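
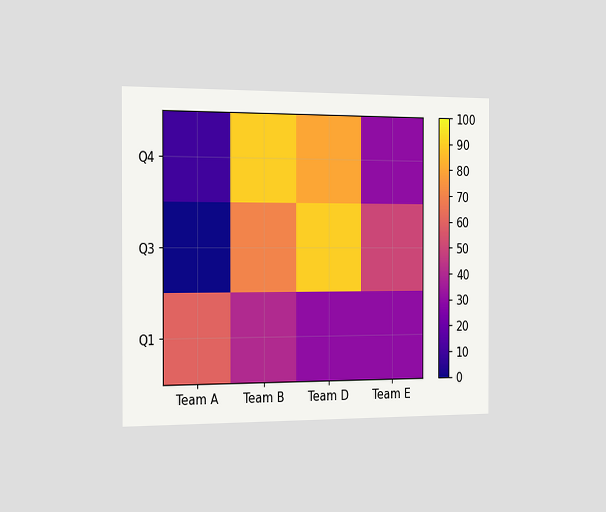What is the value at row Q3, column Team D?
The chart is viewed slightly from the left. Matching cell (Q3, Team D) against the colorbar gives 90.

90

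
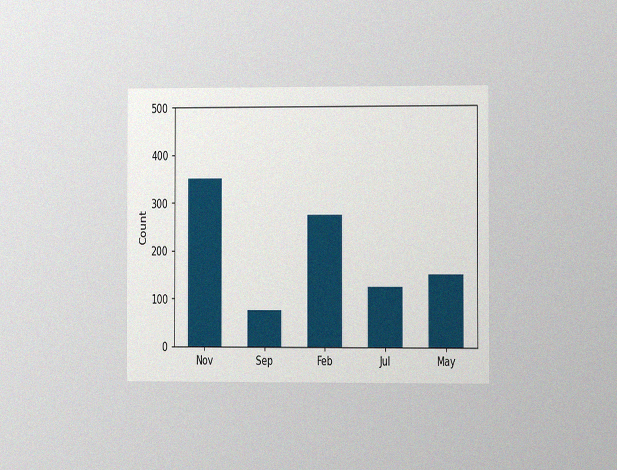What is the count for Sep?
75

The chart is viewed slightly from the right, with some photo noise. Reading along the chart's y-axis, the Sep bar reaches 75.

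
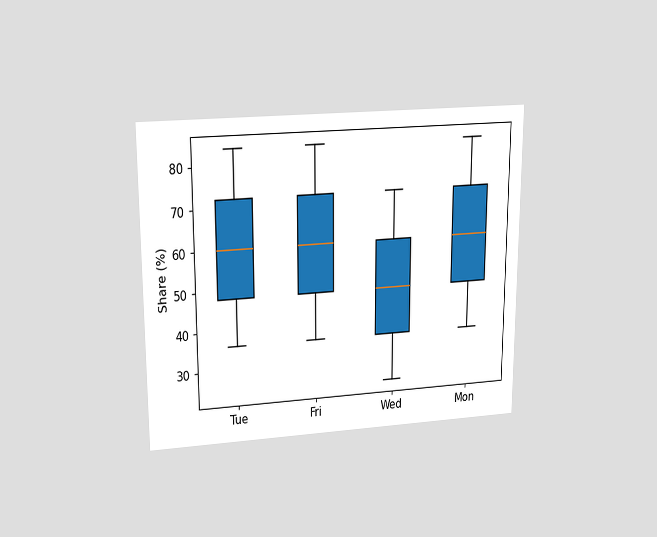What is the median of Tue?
60%

The chart is viewed slightly from above. The median line in the Tue box sits at 60%.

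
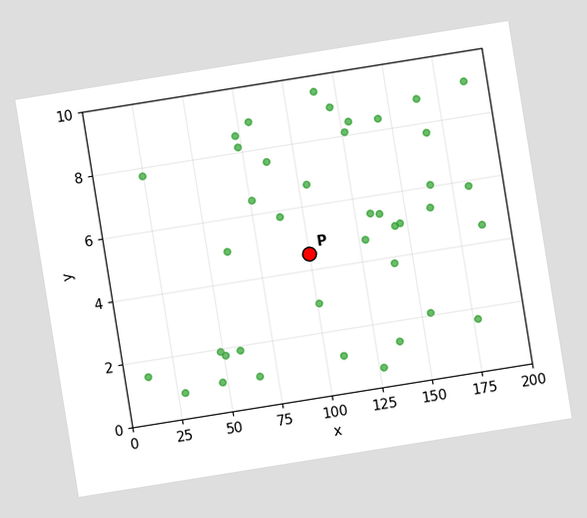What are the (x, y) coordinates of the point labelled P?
The chart is tilted about 9° counter-clockwise. Following the gridlines from P to each axis, P sits at (100, 4.5).

(100, 4.5)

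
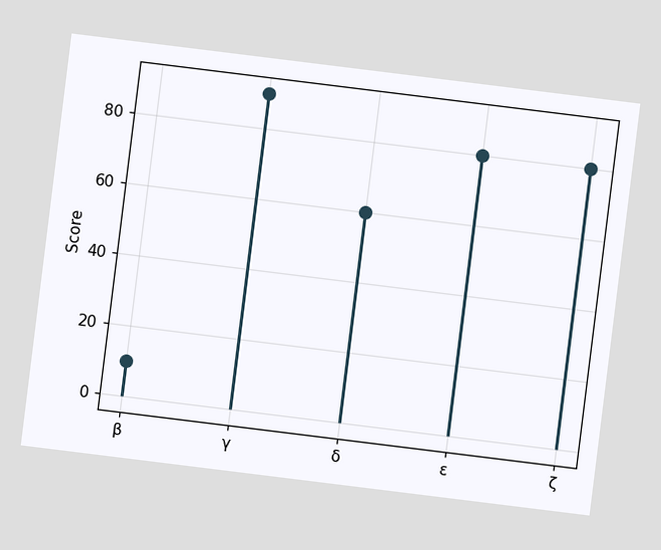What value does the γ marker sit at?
90

The chart is tilted about 7° clockwise. The γ marker sits at 90.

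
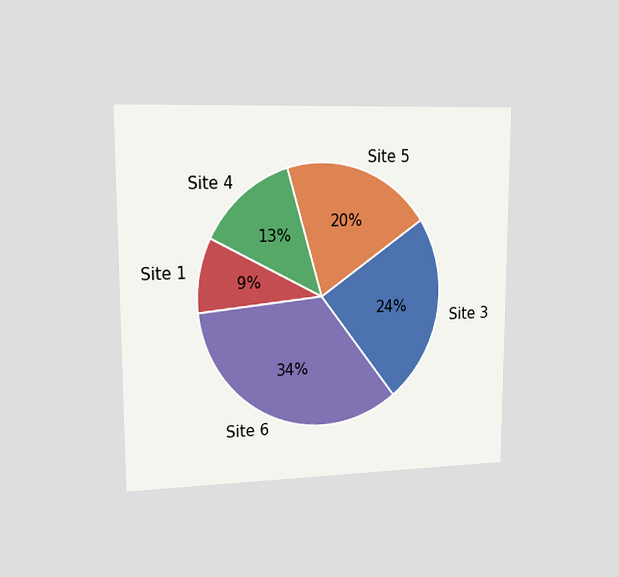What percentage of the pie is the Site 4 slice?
The chart is viewed slightly from the left. The Site 4 slice takes up 13% of the pie.

13%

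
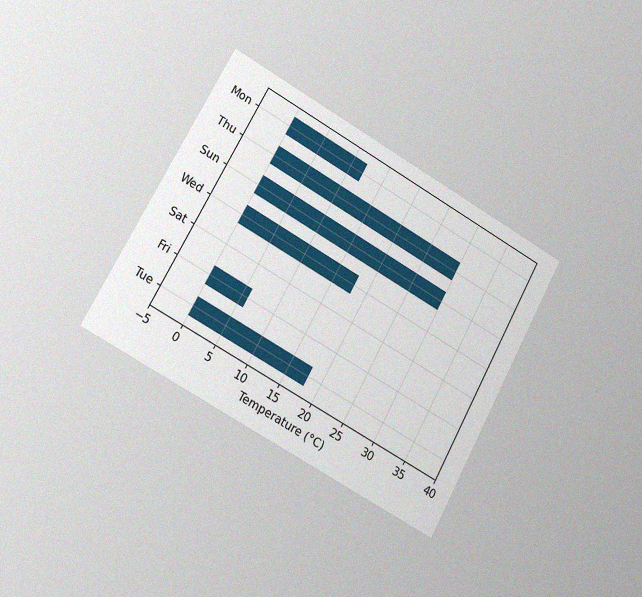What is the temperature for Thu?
The chart is tilted about 29° clockwise and viewed slightly from the left, with some photo noise. Reading along the chart's x-axis, the Thu bar reaches 30°C.

30°C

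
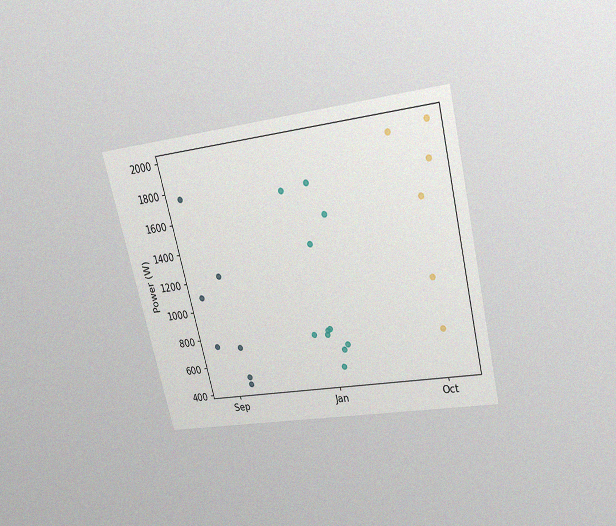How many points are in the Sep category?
7

The chart is tilted about 14° counter-clockwise and viewed slightly from above, with some photo noise. Counting the markers in the Sep column gives 7.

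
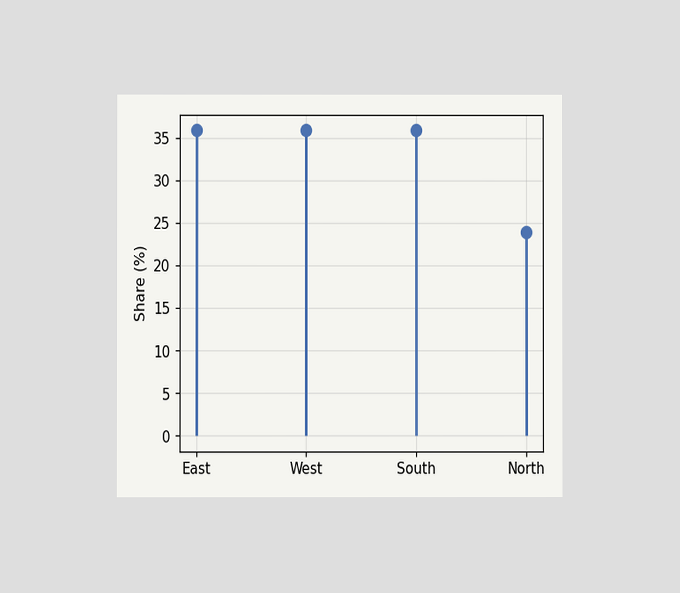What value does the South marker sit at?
The chart is viewed at a slight angle. The South marker sits at 36%.

36%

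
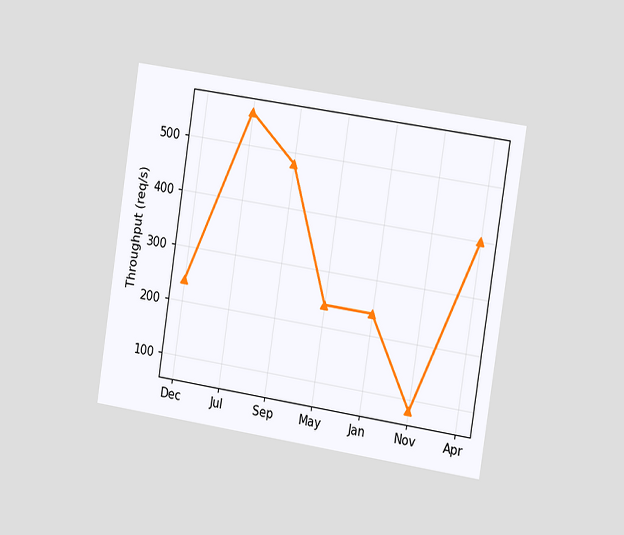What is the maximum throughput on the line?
The chart is tilted about 9° clockwise and viewed slightly from the right. The highest point is at Jul, and reading across to the y-axis gives 560req/s.

560req/s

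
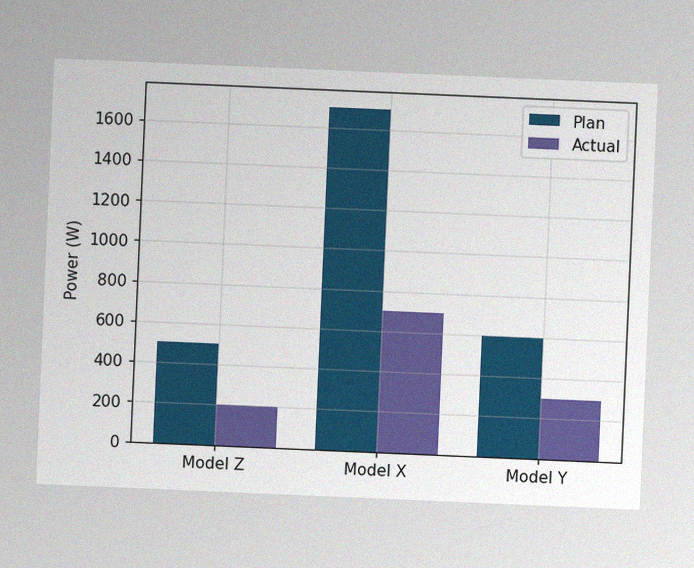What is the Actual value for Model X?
700W

The chart is tilted about 2° clockwise, with some photo noise. The Actual bar at Model X reaches 700W on the y-axis.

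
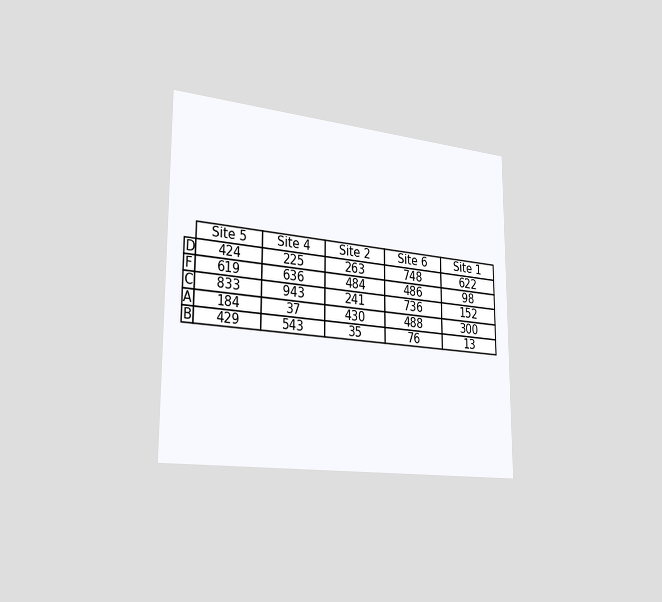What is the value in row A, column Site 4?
The chart is viewed slightly from the left. The (A, Site 4) cell reads 37.

37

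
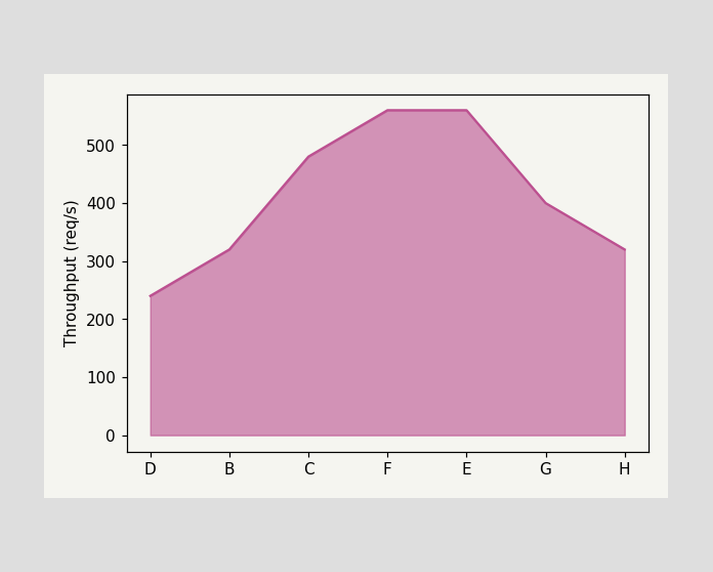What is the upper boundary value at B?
320req/s

At B the upper boundary is at 320req/s.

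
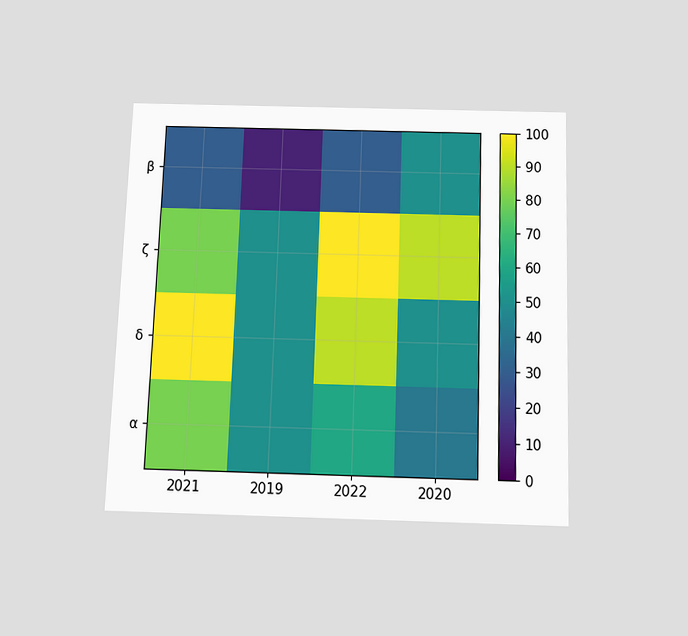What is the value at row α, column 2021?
80

The chart is viewed slightly from below. Matching cell (α, 2021) against the colorbar gives 80.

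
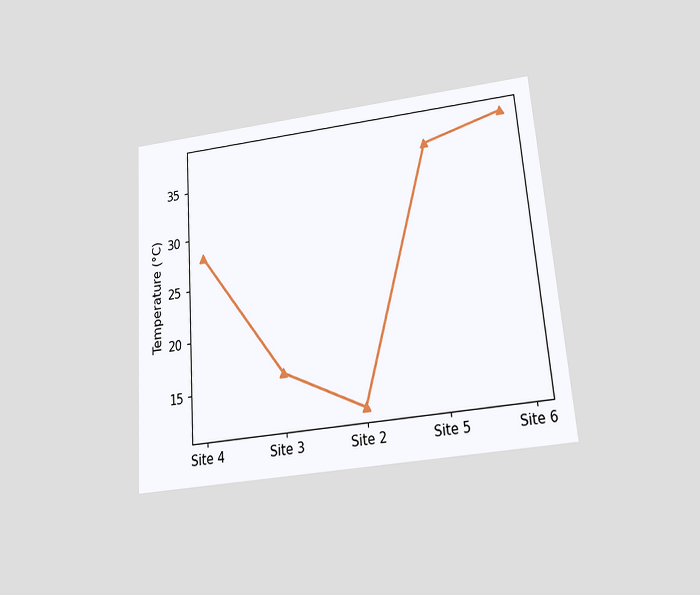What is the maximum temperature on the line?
38°C

The chart is tilted about 4° counter-clockwise and viewed slightly from below. The highest point is at Site 6, and reading across to the y-axis gives 38°C.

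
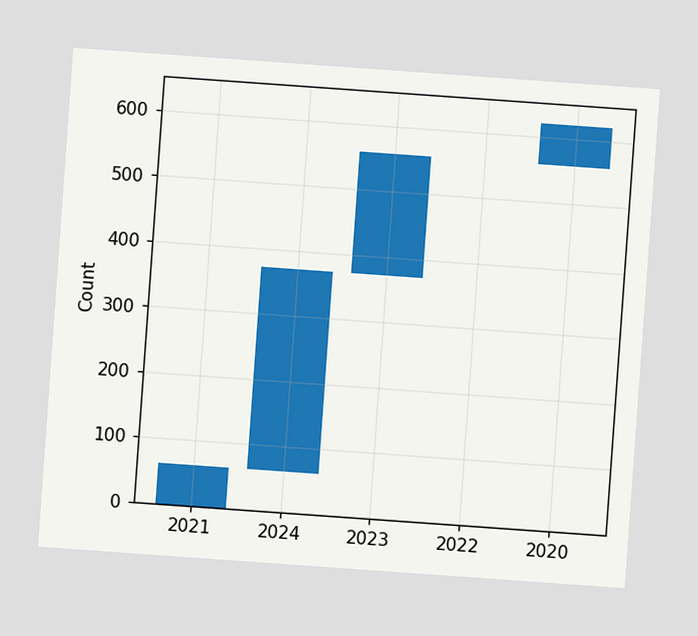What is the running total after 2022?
558

The chart is tilted about 4° clockwise. After 2022 the running total reaches 558.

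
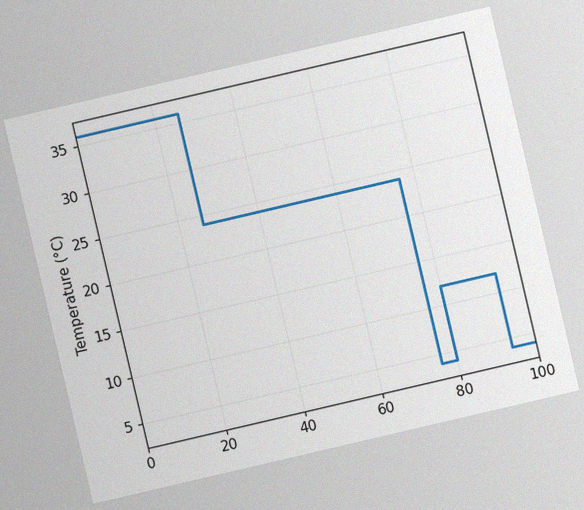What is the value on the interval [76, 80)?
4°C

The chart is tilted about 13° counter-clockwise, with some photo noise. On [76, 80) the step sits at 4°C.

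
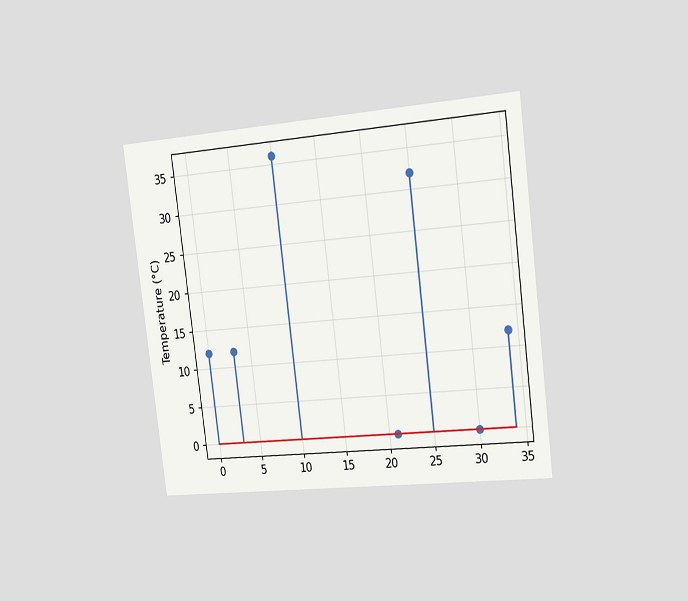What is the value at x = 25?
32°C

The chart is tilted about 7° counter-clockwise and viewed slightly from the right. The stem at x=25 reaches 32°C.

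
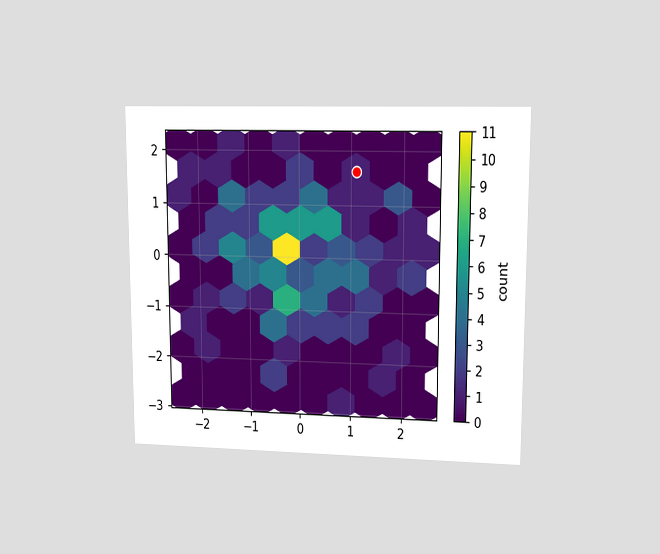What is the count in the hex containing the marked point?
1

The chart is viewed at a slight angle. The marked hex reads 1 on the colorbar.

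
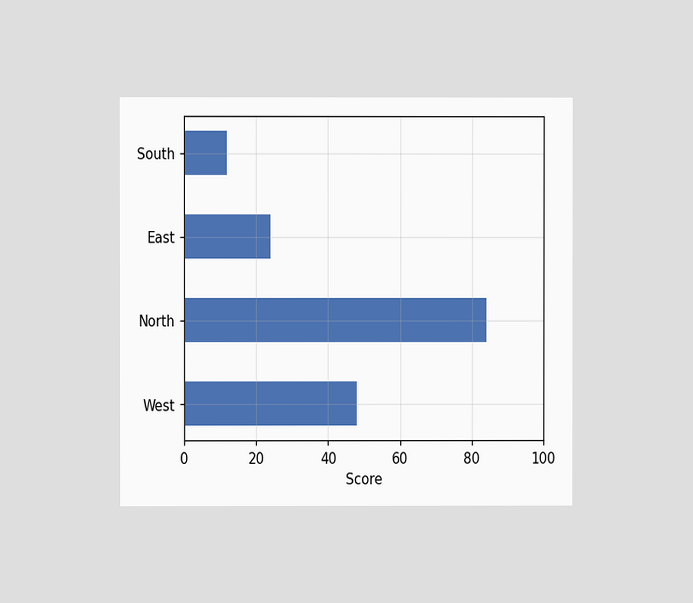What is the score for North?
84

The chart is viewed at a slight angle. Reading along the chart's x-axis, the North bar reaches 84.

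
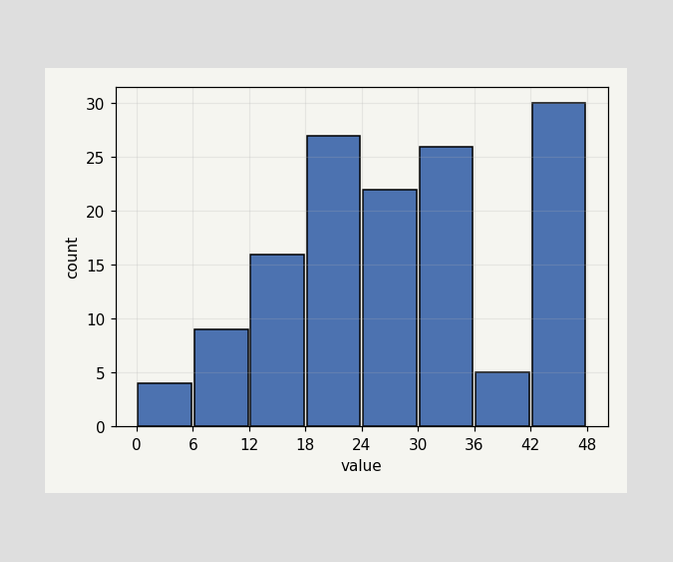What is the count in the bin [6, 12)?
9

The [6, 12) bin has height 9.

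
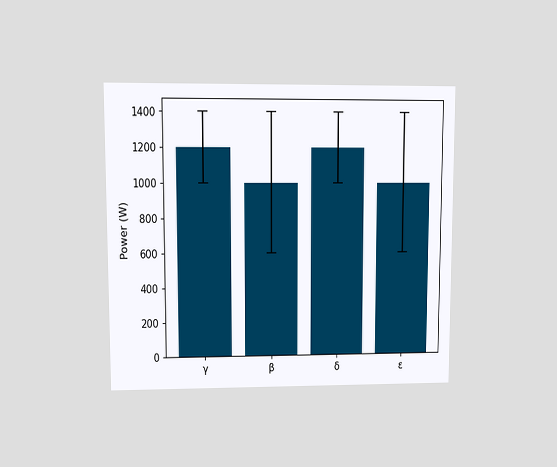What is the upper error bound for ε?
1400W

The chart is viewed at a slight angle. The ε bar's upper whisker reaches 1400W.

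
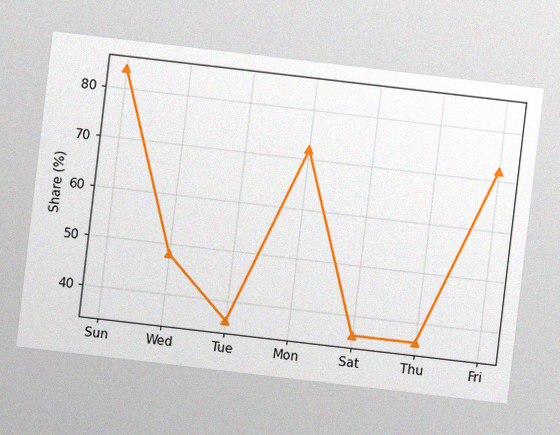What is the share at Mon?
The chart is tilted about 7° clockwise, with some photo noise. At Mon, the line is at 72%.

72%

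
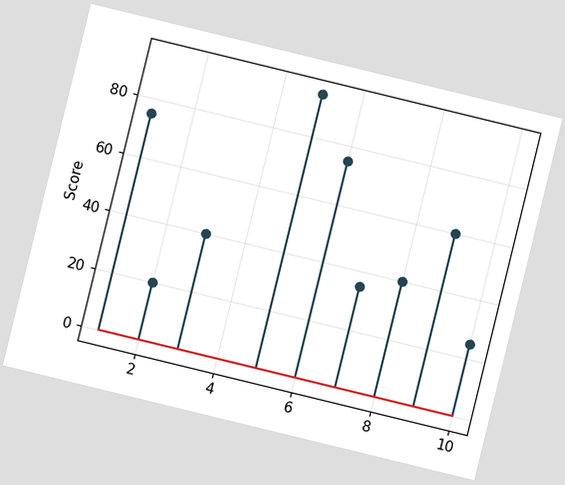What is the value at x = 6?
75

The chart is tilted about 14° clockwise. The stem at x=6 reaches 75.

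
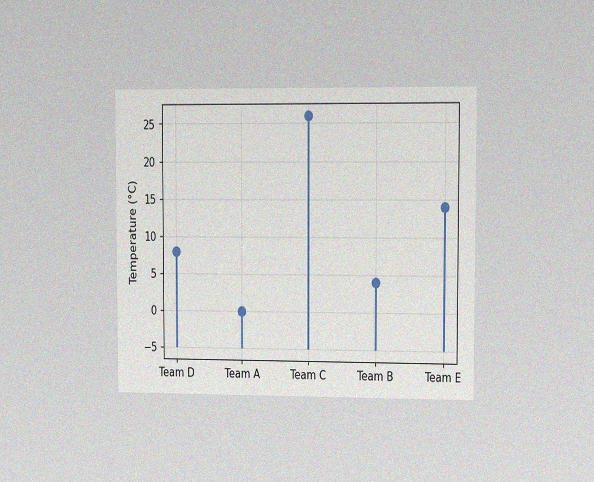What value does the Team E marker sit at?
14°C

The chart is viewed slightly from the right, with some photo noise. The Team E marker sits at 14°C.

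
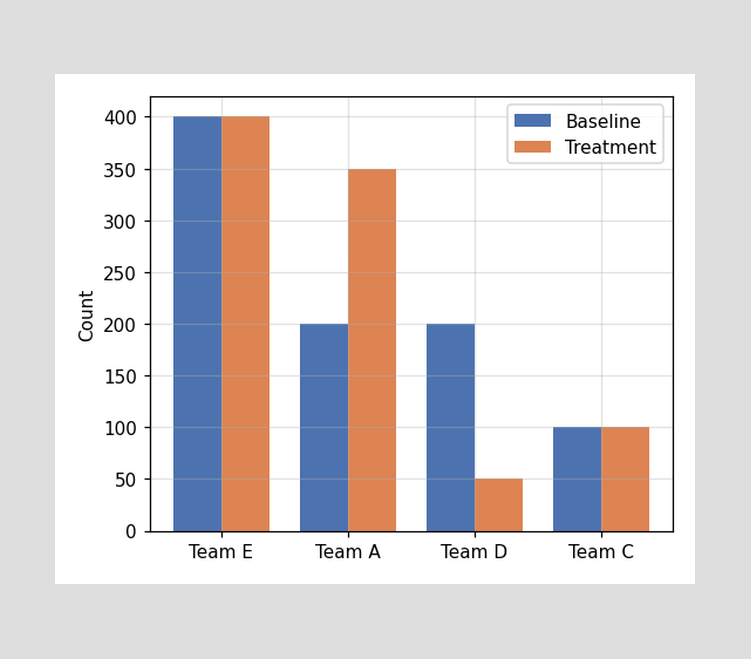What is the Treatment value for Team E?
The Treatment bar at Team E reaches 400 on the y-axis.

400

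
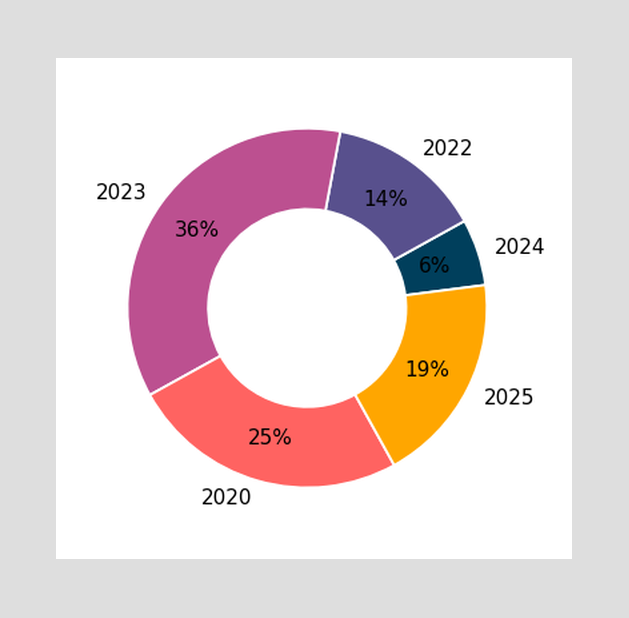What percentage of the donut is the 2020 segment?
The 2020 segment takes up 25% of the ring.

25%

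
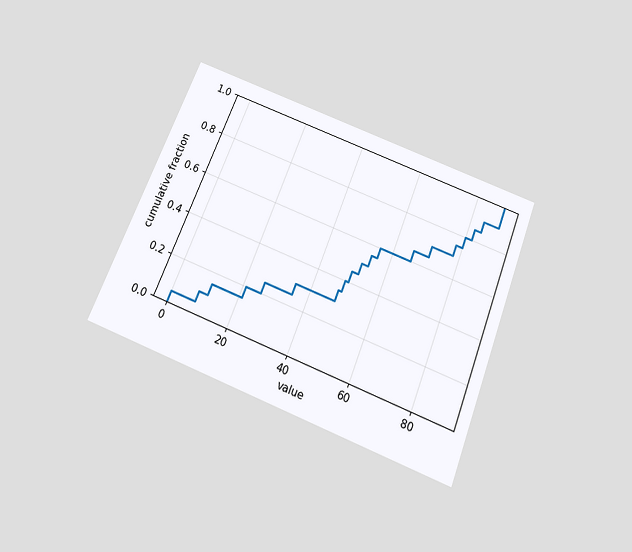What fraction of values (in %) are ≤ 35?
30%

The chart is tilted about 22° clockwise and viewed slightly from below. At x=35 the ECDF step is at 30%.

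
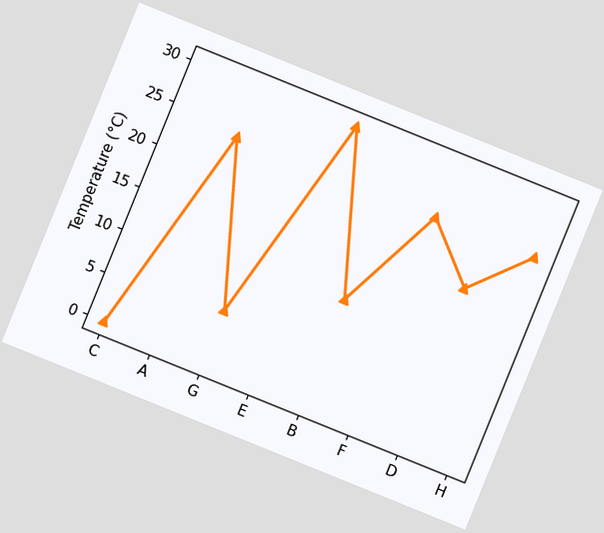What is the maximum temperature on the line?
The chart is tilted about 22° clockwise. The highest point is at E, and reading across to the y-axis gives 30°C.

30°C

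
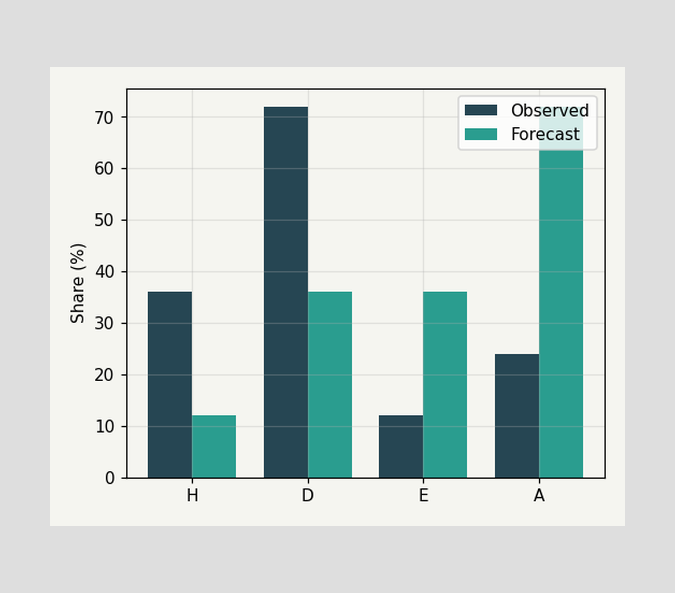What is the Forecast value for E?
The Forecast bar at E reaches 36% on the y-axis.

36%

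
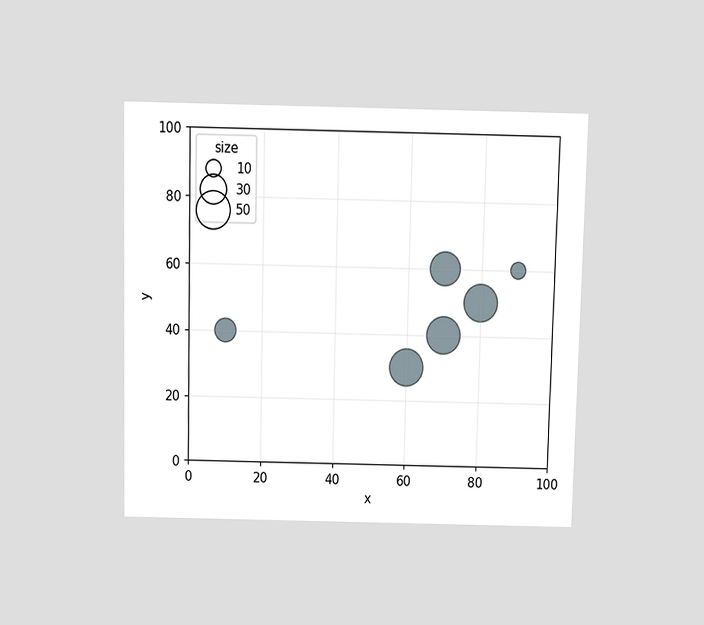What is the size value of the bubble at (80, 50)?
The chart is viewed slightly from above. Matching the bubble at (80, 50) against the size legend gives 50.

50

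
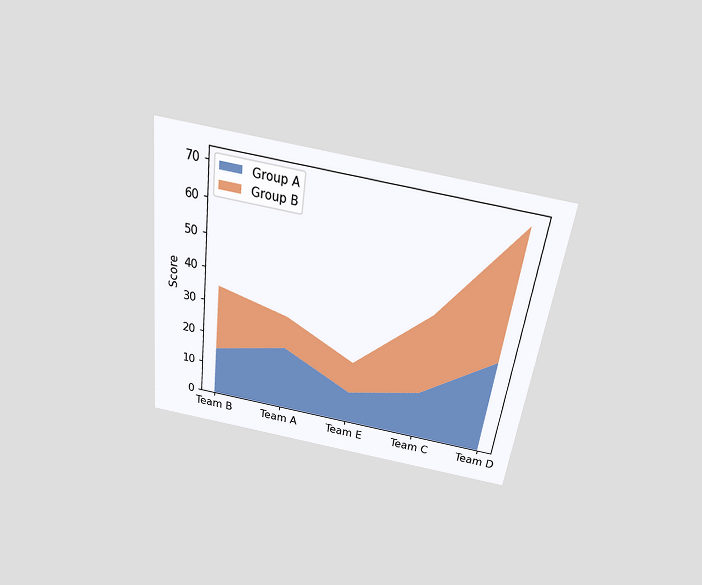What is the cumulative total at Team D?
70

The chart is tilted about 8° clockwise and viewed slightly from above. The stacked total at Team D reaches 70.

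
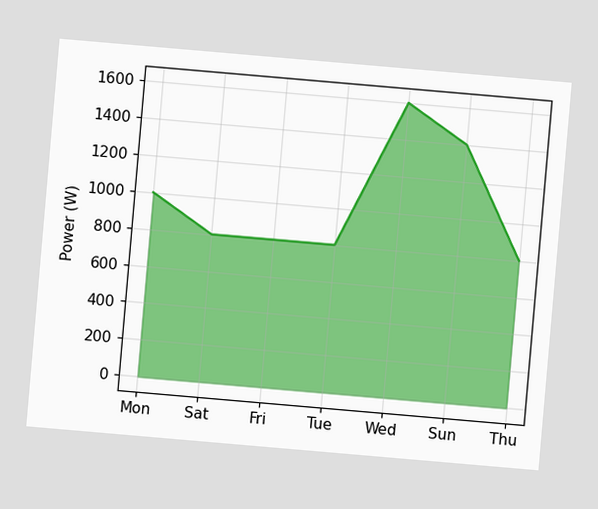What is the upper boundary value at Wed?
1600W

The chart is tilted about 5° clockwise. At Wed the upper boundary is at 1600W.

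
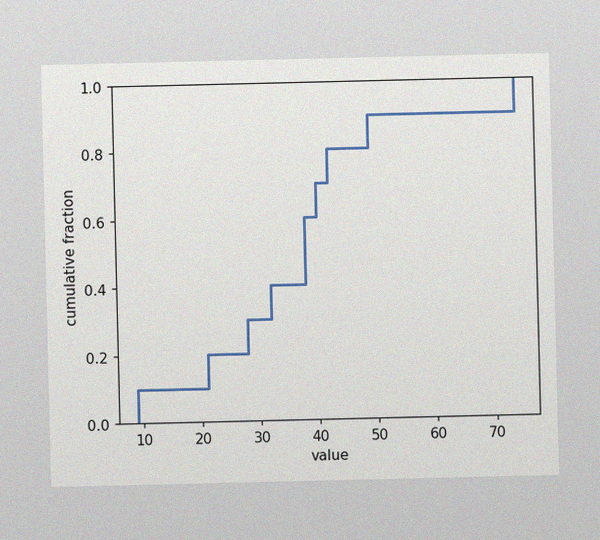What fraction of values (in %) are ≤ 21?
The image has some photo noise and uneven lighting. At x=21 the ECDF step is at 20%.

20%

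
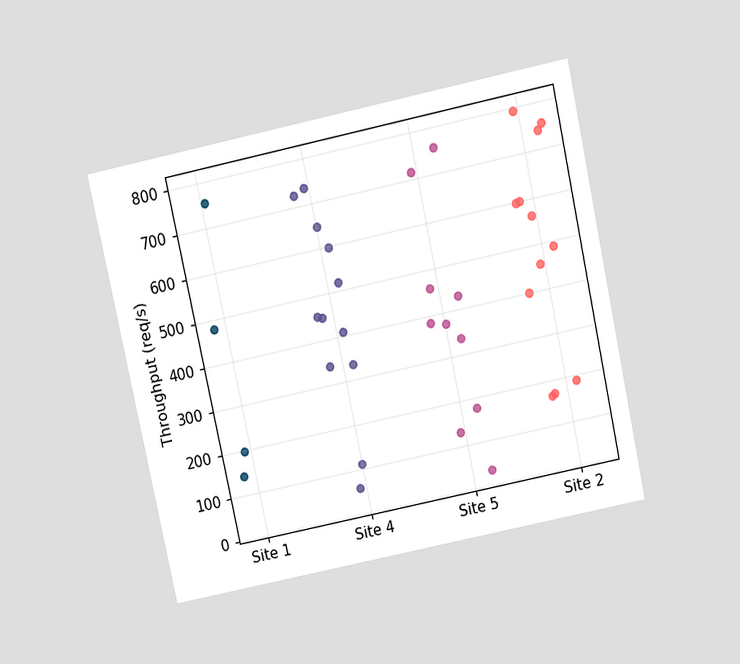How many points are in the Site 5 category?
The chart is tilted about 12° counter-clockwise and viewed slightly from above. Counting the markers in the Site 5 column gives 10.

10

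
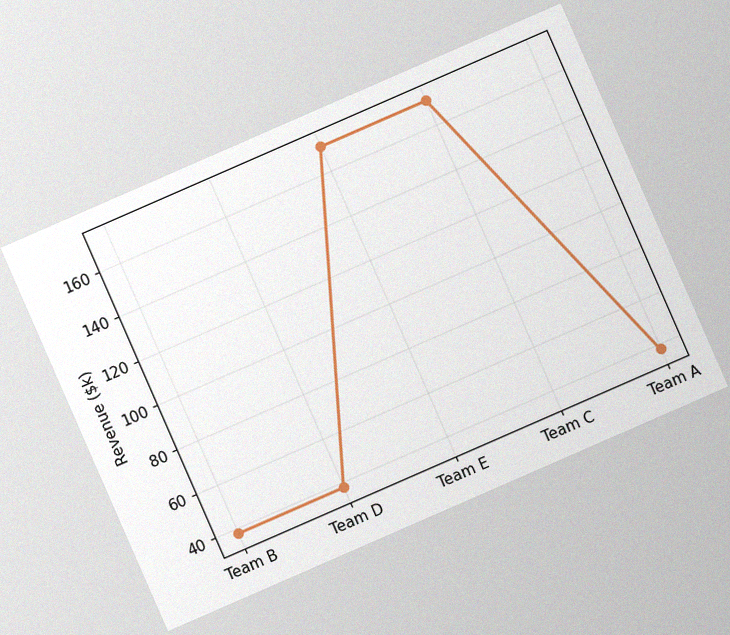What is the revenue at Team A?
$38k

The chart is tilted about 24° counter-clockwise, with some photo noise. At Team A, the line is at $38k.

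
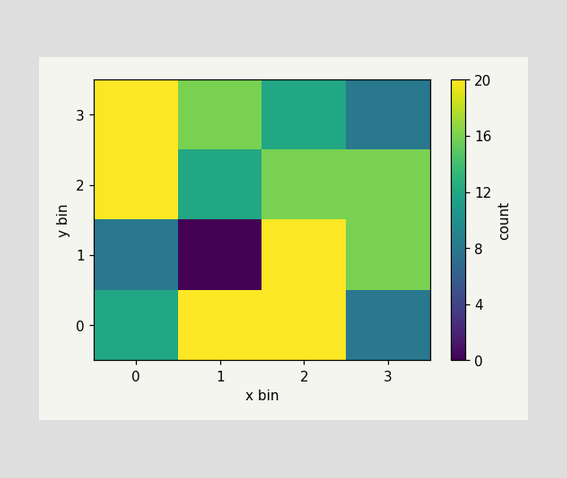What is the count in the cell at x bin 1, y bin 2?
12

Matching the cell (1, 2) against the colorbar gives 12.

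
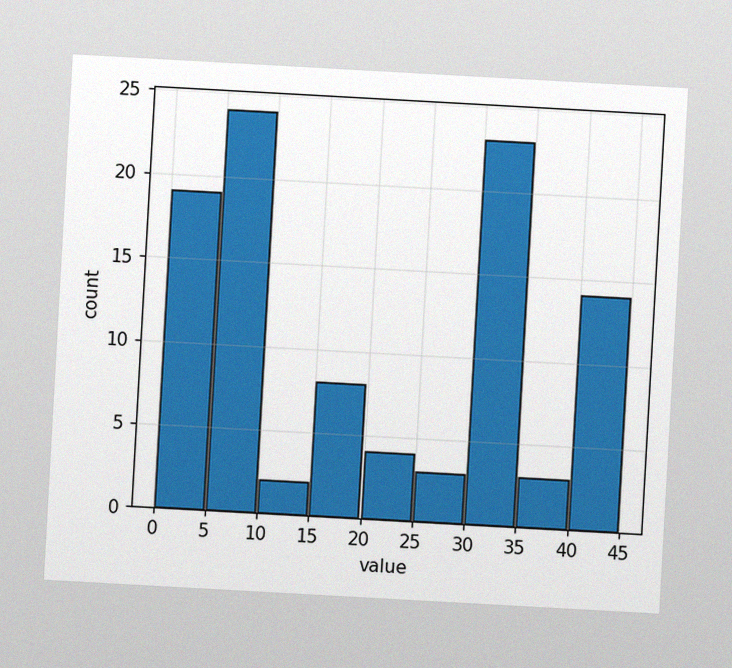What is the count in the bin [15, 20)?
8

The chart is tilted about 3° clockwise, with some photo noise. The [15, 20) bin has height 8.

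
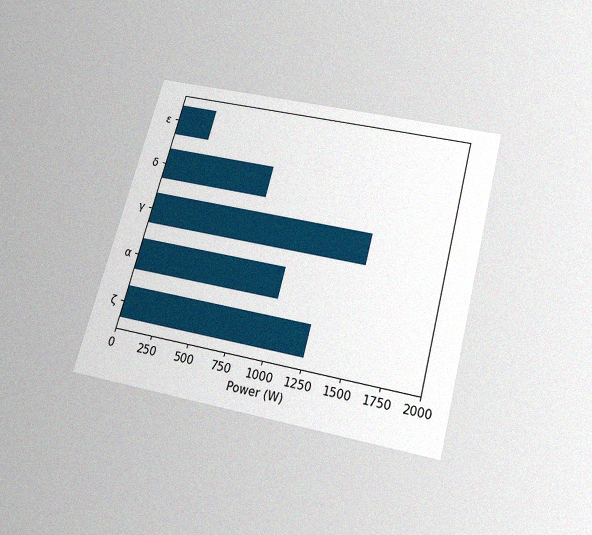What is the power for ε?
The chart is tilted about 15° clockwise and viewed slightly from below, with some photo noise. Reading along the chart's x-axis, the ε bar reaches 250W.

250W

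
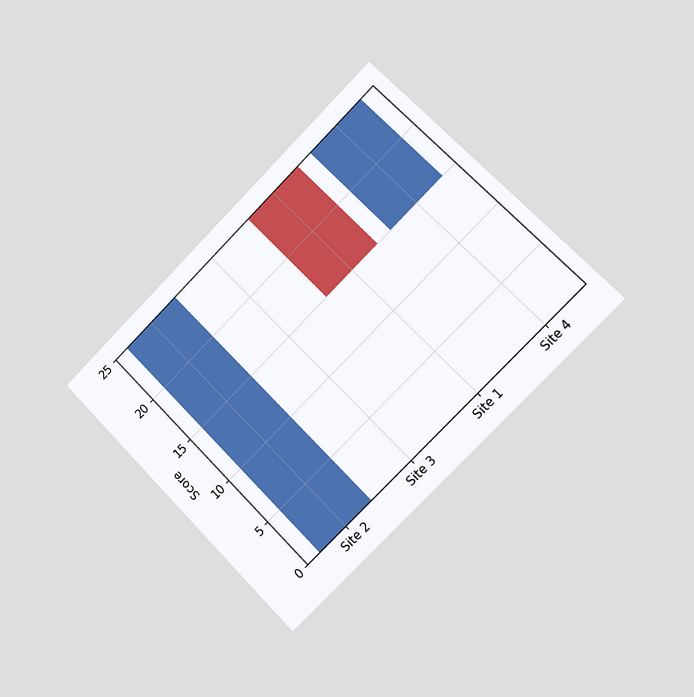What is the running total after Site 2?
25

The chart is tilted about 45° counter-clockwise and viewed slightly from the right. After Site 2 the running total reaches 25.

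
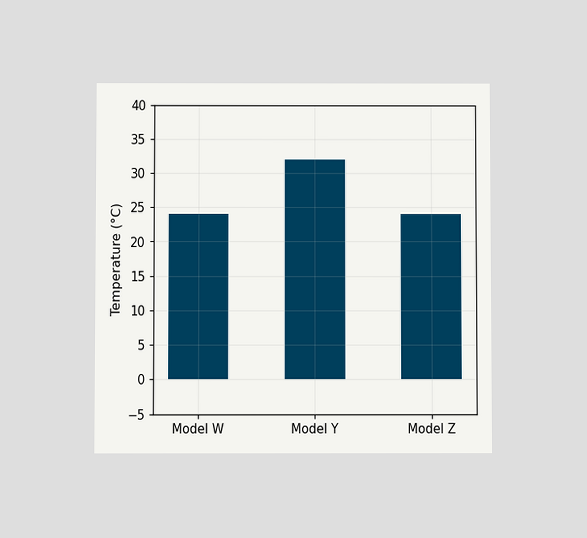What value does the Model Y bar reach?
32°C

The chart is viewed slightly from below. Reading along the chart's y-axis, the Model Y bar reaches 32°C.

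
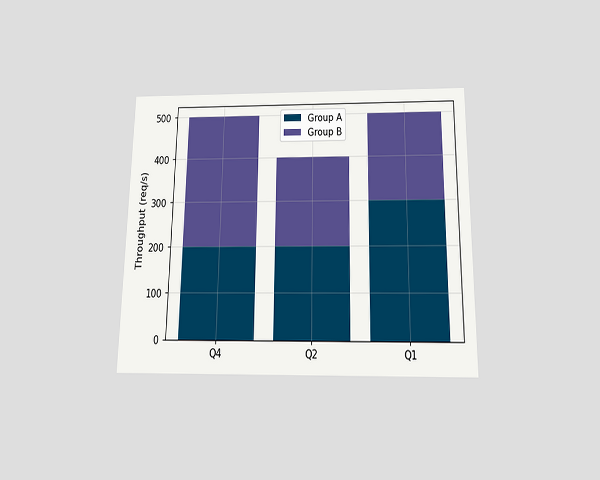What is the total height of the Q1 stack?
The chart is viewed slightly from below. The Q1 stack's top reaches 500req/s on the y-axis.

500req/s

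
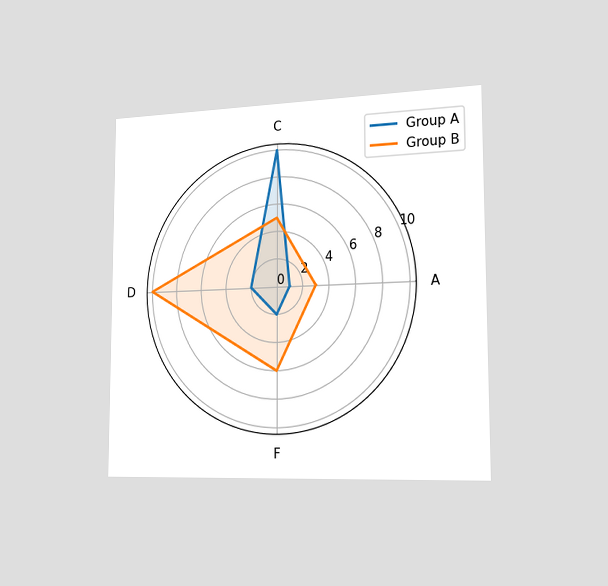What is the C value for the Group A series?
The chart is viewed slightly from the right. On the C axis, Group A reaches 10.

10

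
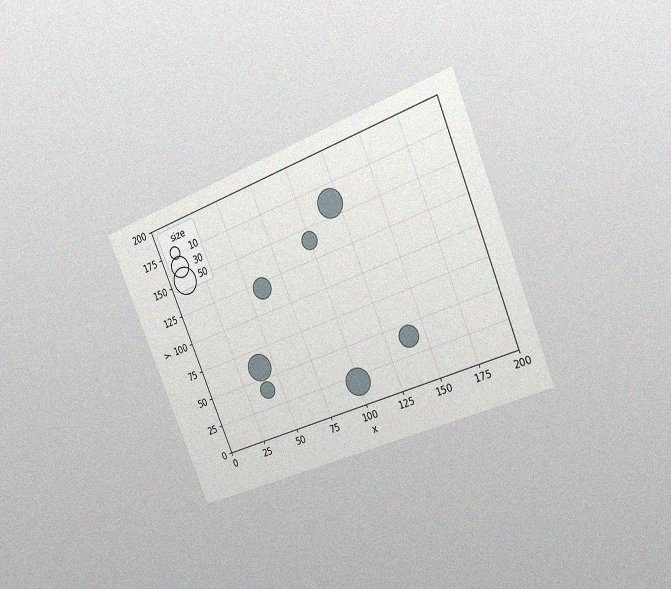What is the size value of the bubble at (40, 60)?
50

The chart is tilted about 22° counter-clockwise and viewed slightly from the right, with some photo noise. Matching the bubble at (40, 60) against the size legend gives 50.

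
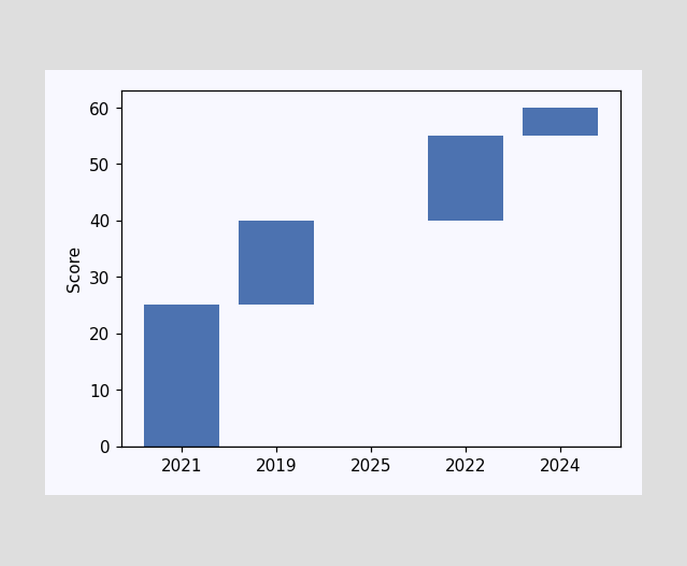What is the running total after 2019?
40

After 2019 the running total reaches 40.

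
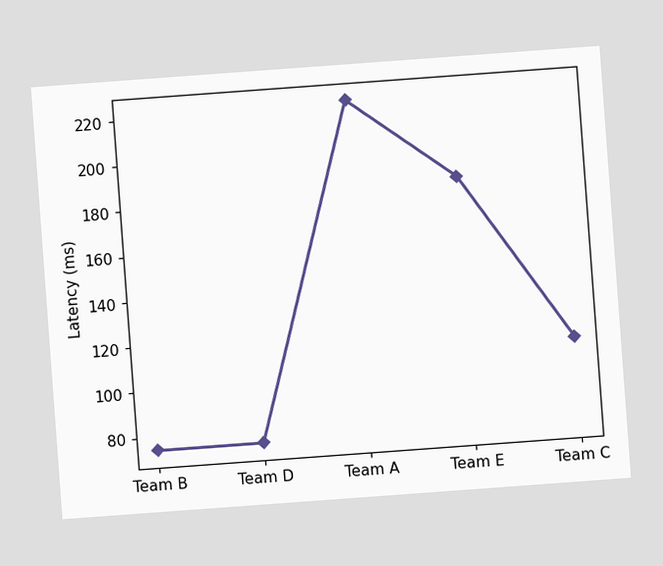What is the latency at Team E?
The chart is tilted about 4° counter-clockwise. At Team E, the line is at 185ms.

185ms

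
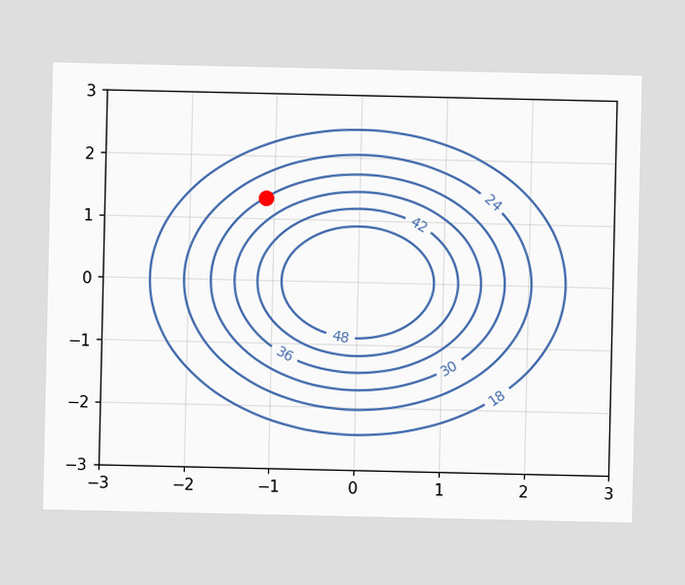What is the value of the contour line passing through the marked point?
30

The marked point sits on the contour labelled 30.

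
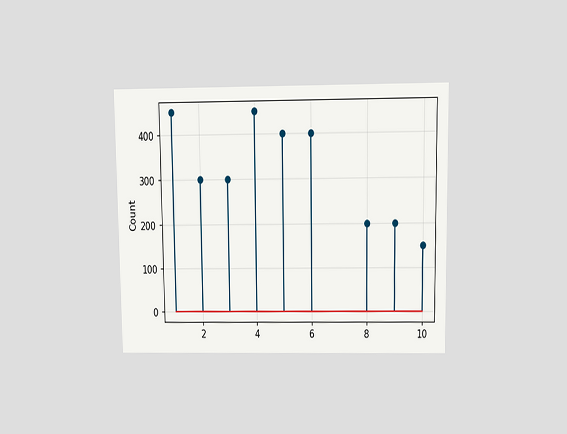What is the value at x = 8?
200

The chart is viewed slightly from above. The stem at x=8 reaches 200.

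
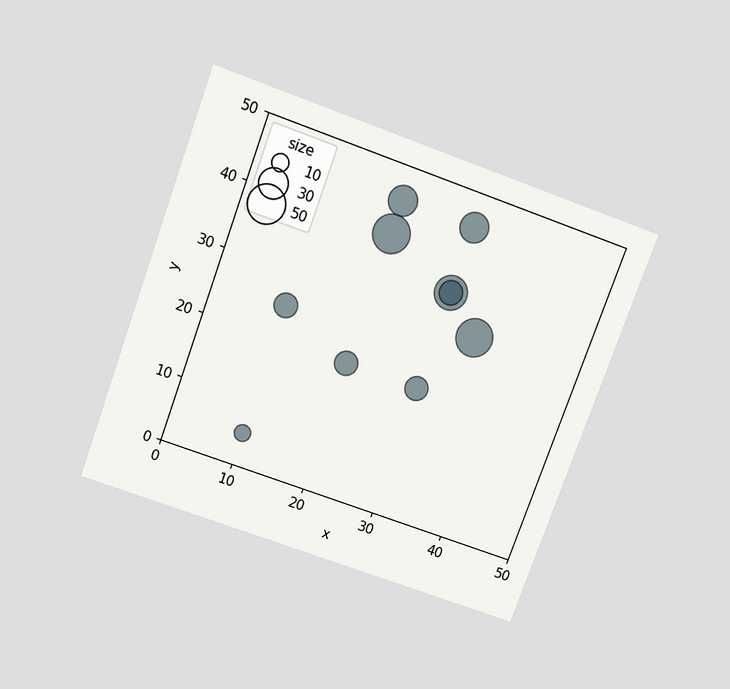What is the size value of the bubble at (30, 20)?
The chart is tilted about 20° clockwise and viewed slightly from above. Matching the bubble at (30, 20) against the size legend gives 20.

20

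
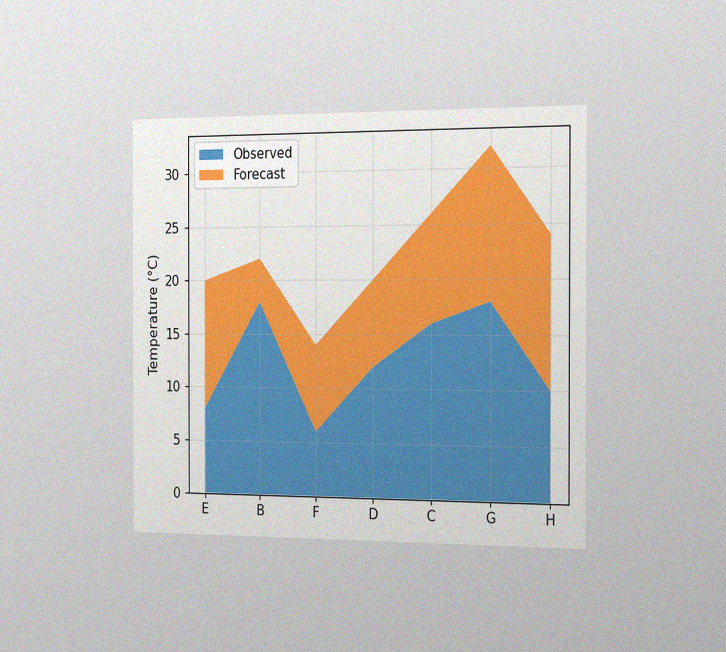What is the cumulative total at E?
The chart is viewed slightly from the right, with some photo noise. The stacked total at E reaches 20°C.

20°C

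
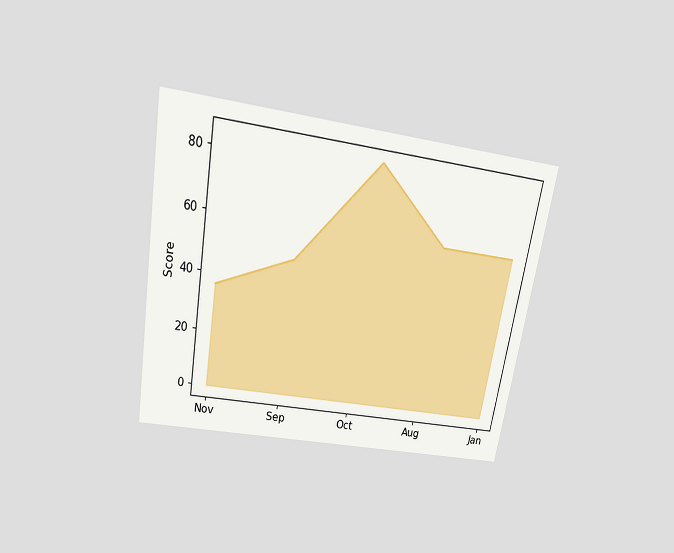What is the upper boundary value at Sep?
48

The chart is tilted about 10° clockwise and viewed slightly from above. At Sep the upper boundary is at 48.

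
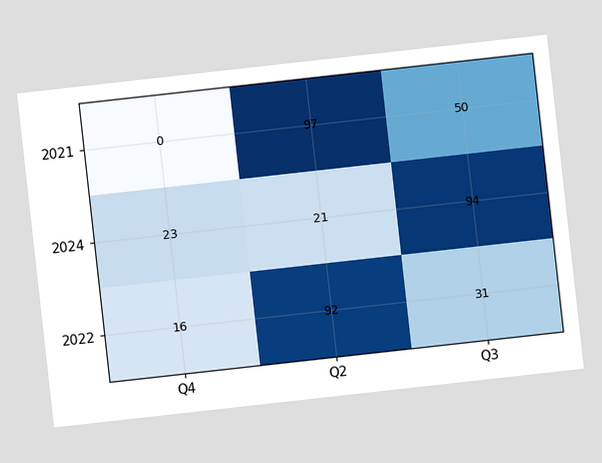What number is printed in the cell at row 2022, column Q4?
The chart is tilted about 6° counter-clockwise. The (2022, Q4) cell reads 16.

16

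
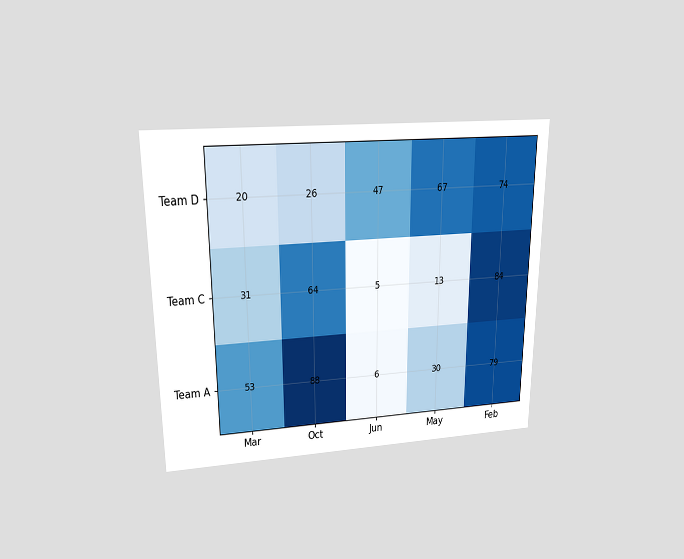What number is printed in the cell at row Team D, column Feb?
The chart is viewed slightly from above. The (Team D, Feb) cell reads 74.

74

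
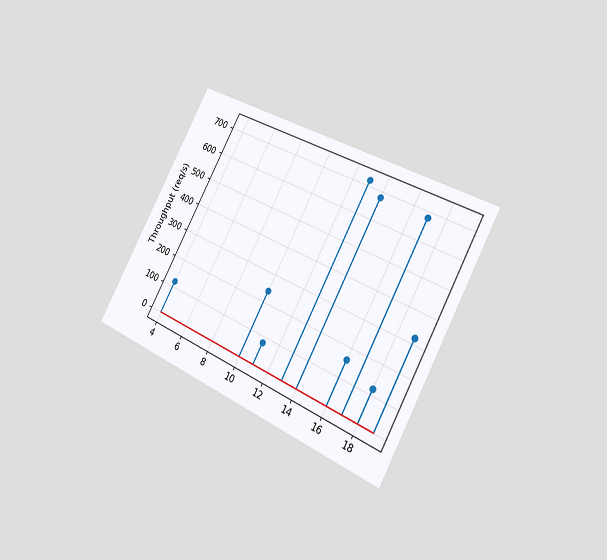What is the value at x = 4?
The chart is tilted about 28° clockwise and viewed slightly from the right. The stem at x=4 reaches 120req/s.

120req/s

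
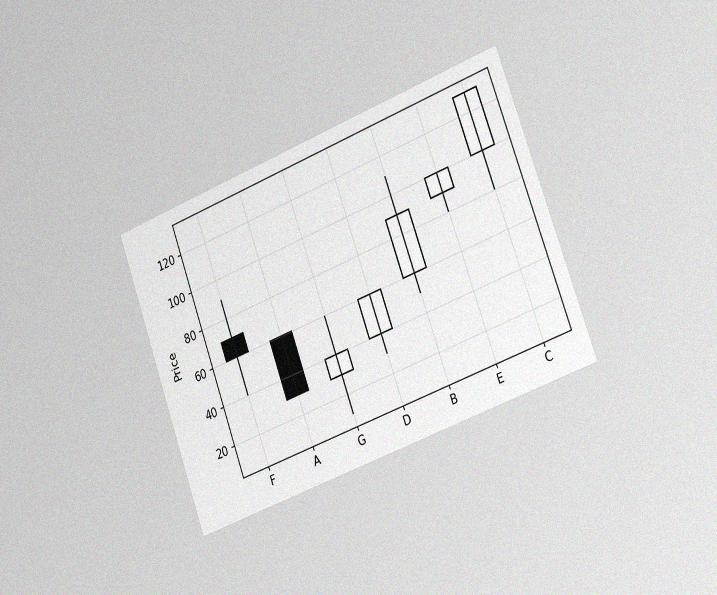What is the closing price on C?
The chart is tilted about 20° counter-clockwise and viewed slightly from the right, with some photo noise. The C candle closes at 130.

130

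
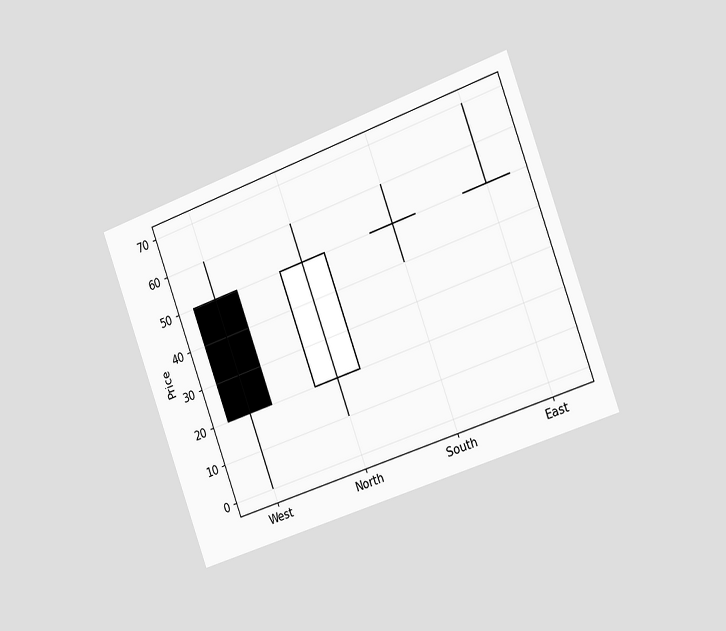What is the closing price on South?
The chart is tilted about 20° counter-clockwise and viewed slightly from the right. The South candle closes at 50.

50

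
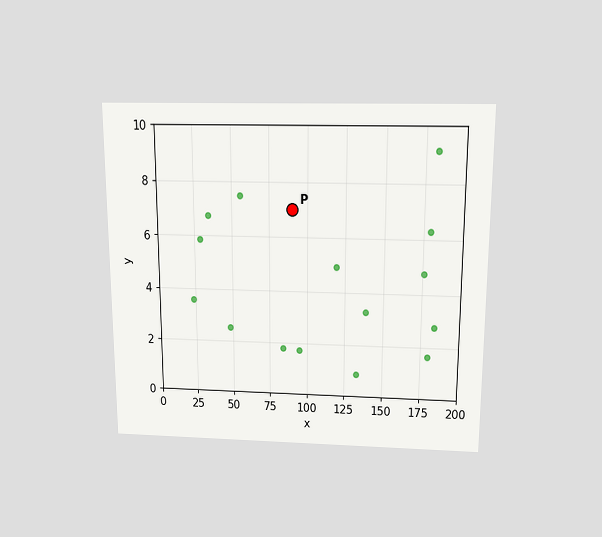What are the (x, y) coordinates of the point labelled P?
The chart is viewed slightly from above. Following the gridlines from P to each axis, P sits at (90, 7).

(90, 7)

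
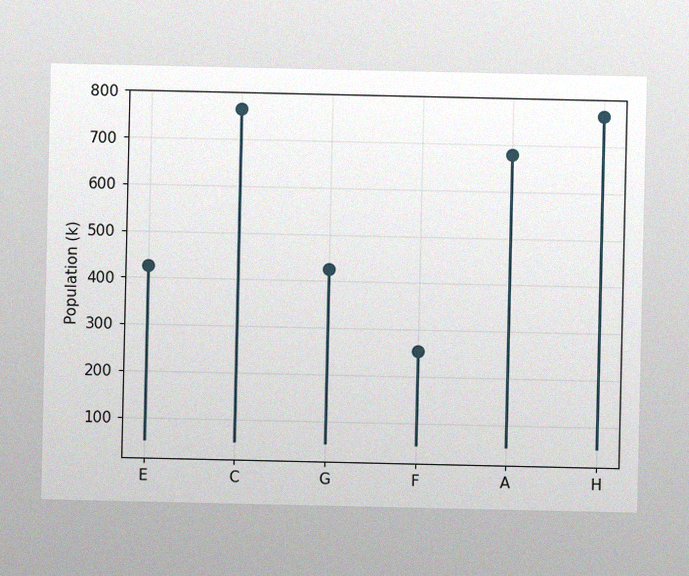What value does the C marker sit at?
The image has some photo noise and uneven lighting. The C marker sits at 765k.

765k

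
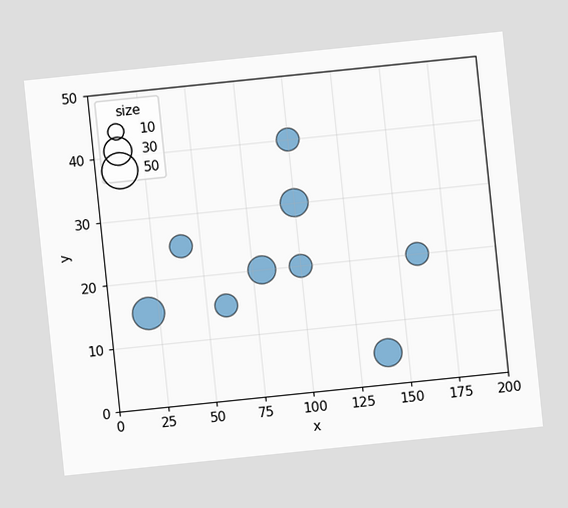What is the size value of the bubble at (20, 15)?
40

The chart is tilted about 6° counter-clockwise. Matching the bubble at (20, 15) against the size legend gives 40.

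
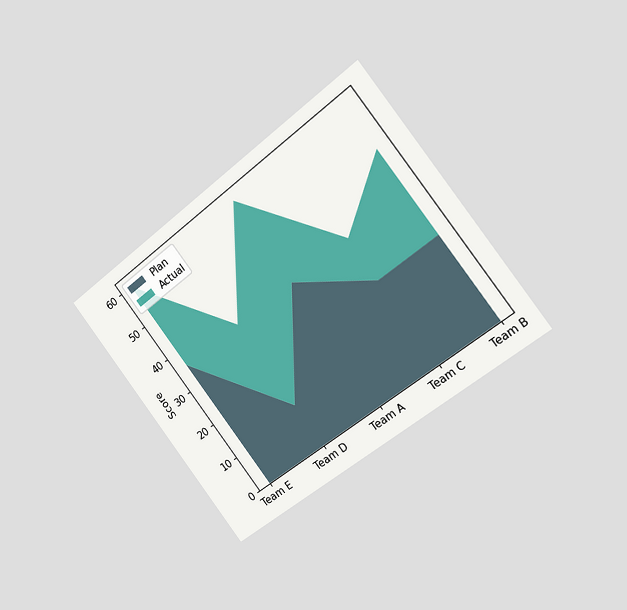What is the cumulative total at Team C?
The chart is tilted about 37° counter-clockwise and viewed slightly from the right. The stacked total at Team C reaches 36.

36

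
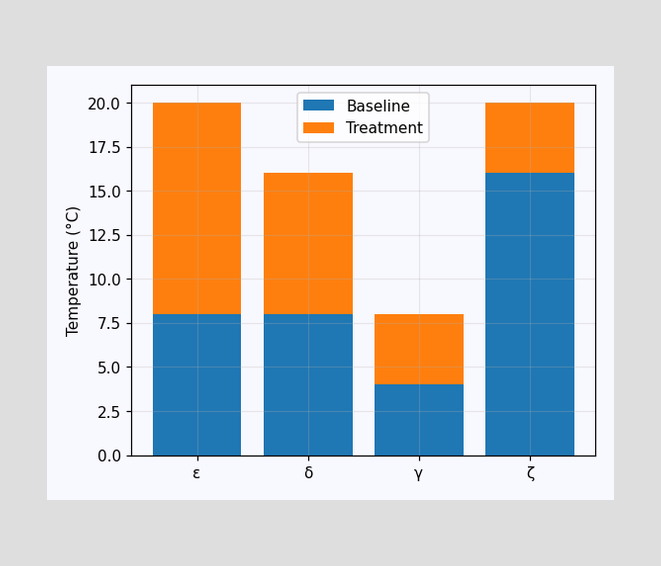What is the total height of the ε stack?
The ε stack's top reaches 20°C on the y-axis.

20°C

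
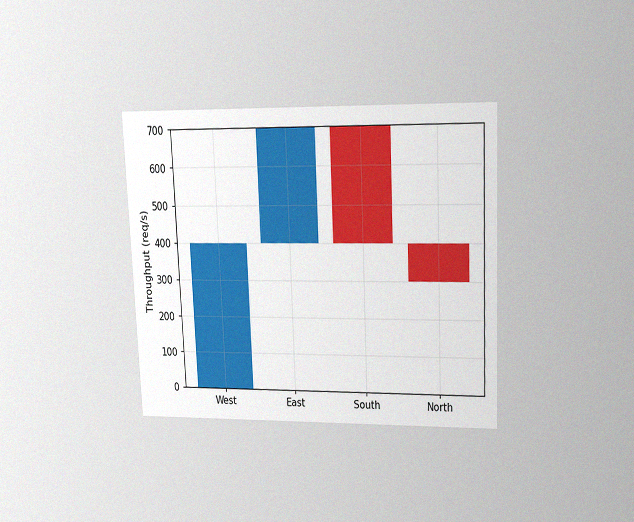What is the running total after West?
400req/s

The chart is tilted about 2° counter-clockwise and viewed at a slight angle, with some photo noise. After West the running total reaches 400req/s.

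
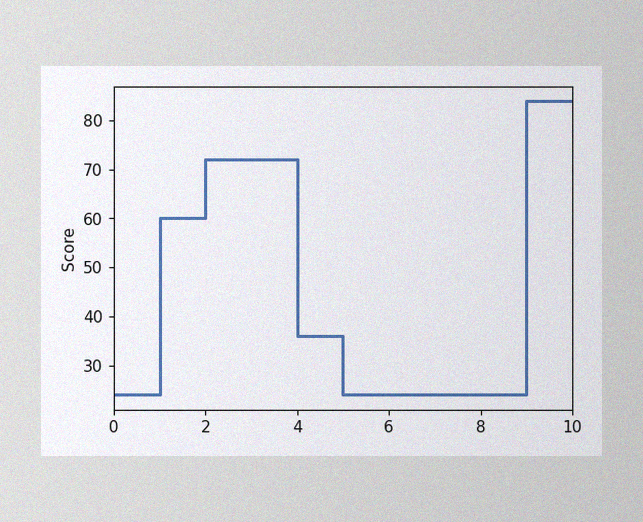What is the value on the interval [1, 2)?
60

The image has some photo noise and uneven lighting. On [1, 2) the step sits at 60.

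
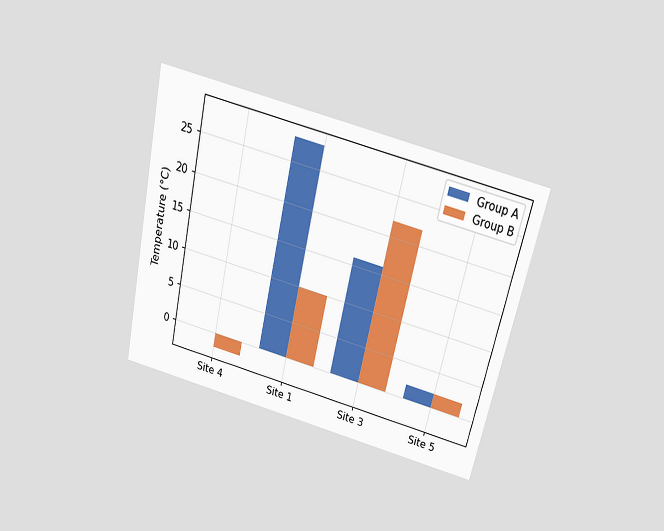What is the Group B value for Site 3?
The chart is tilted about 13° clockwise and viewed slightly from above. The Group B bar at Site 3 reaches 22°C on the y-axis.

22°C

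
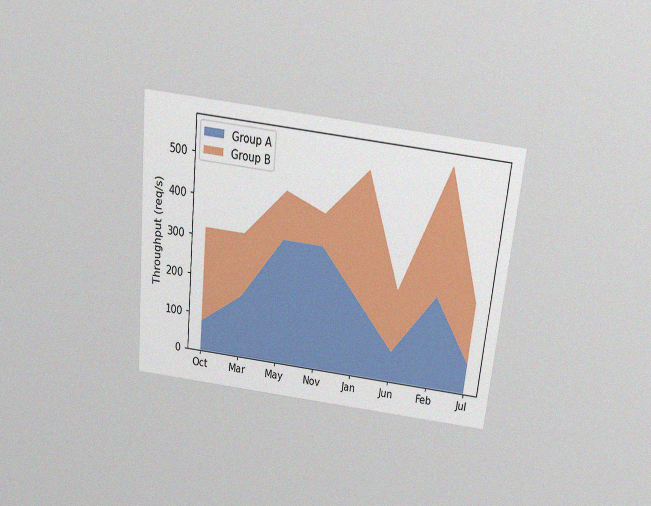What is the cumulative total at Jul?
240req/s

The chart is tilted about 6° clockwise and viewed slightly from above, with some photo noise. The stacked total at Jul reaches 240req/s.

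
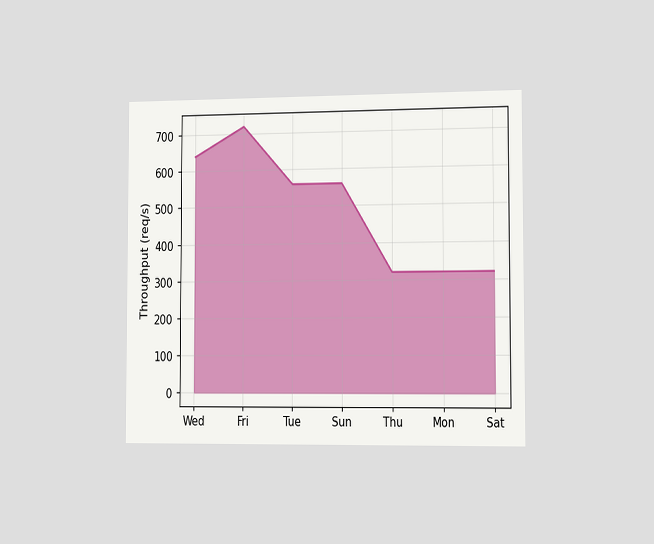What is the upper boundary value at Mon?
The chart is viewed slightly from the right. At Mon the upper boundary is at 320req/s.

320req/s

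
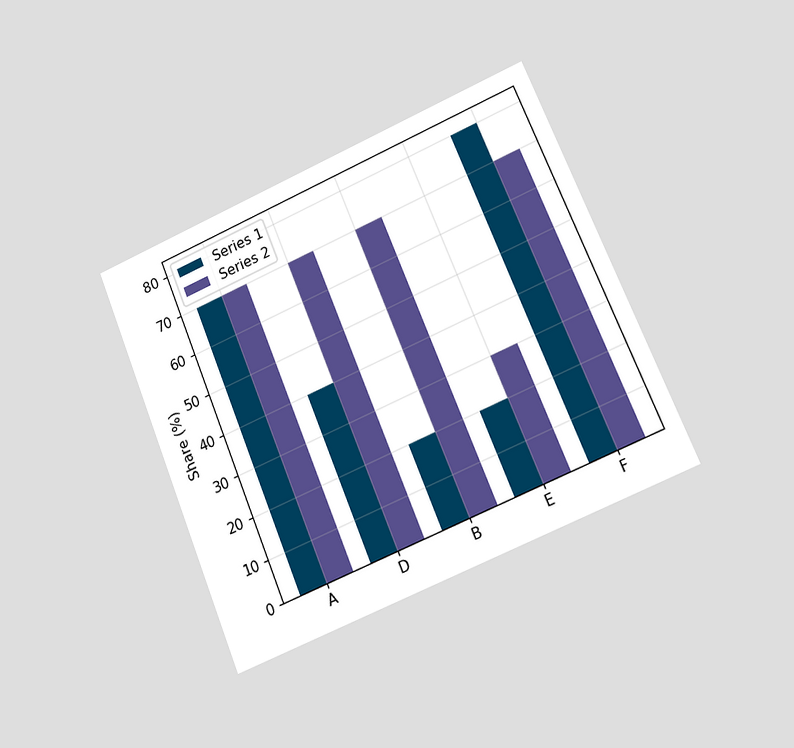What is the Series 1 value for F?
The chart is tilted about 23° counter-clockwise and viewed at a slight angle. The Series 1 bar at F reaches 80% on the y-axis.

80%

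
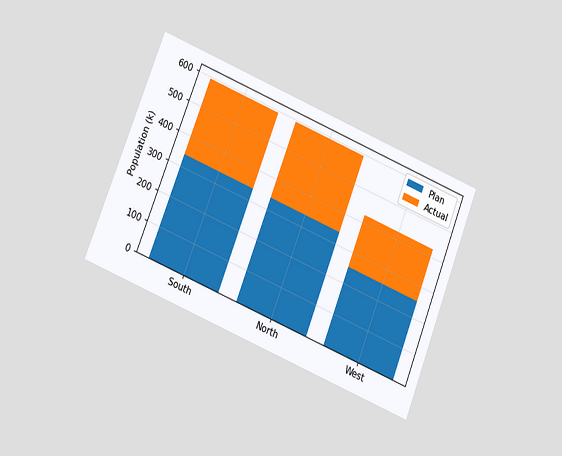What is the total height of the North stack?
595k

The chart is tilted about 22° clockwise and viewed slightly from below. The North stack's top reaches 595k on the y-axis.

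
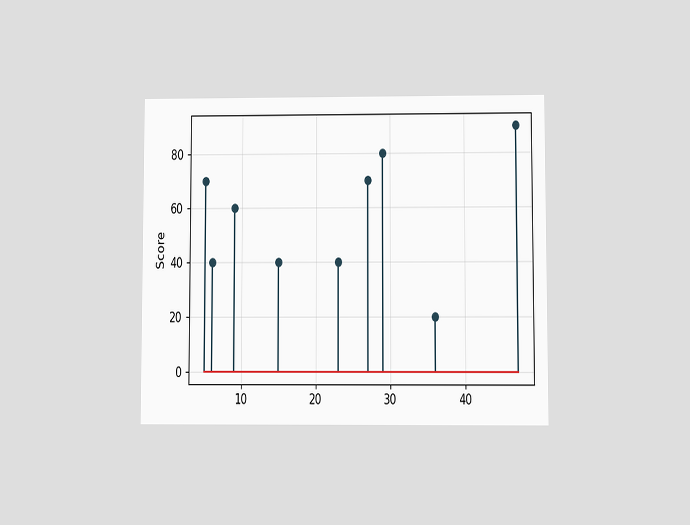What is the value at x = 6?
The chart is viewed at a slight angle. The stem at x=6 reaches 40.

40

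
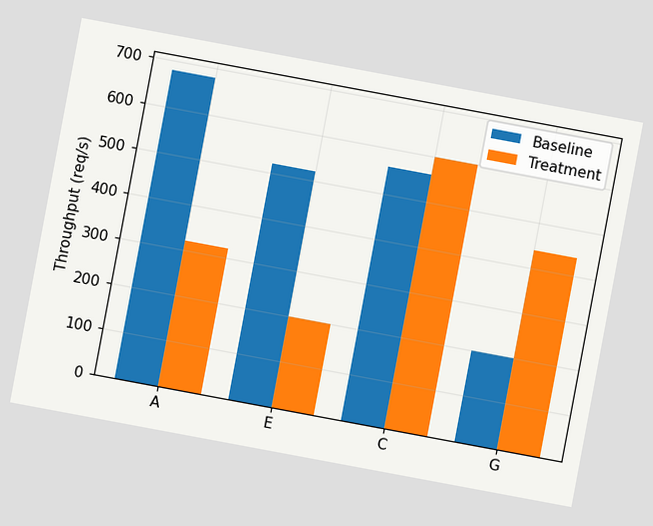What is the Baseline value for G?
200req/s

The chart is tilted about 11° clockwise. The Baseline bar at G reaches 200req/s on the y-axis.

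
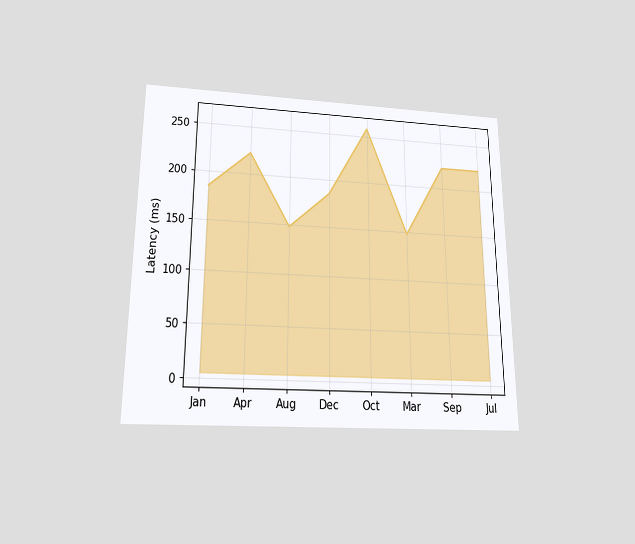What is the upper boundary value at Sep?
The chart is viewed slightly from below. At Sep the upper boundary is at 222ms.

222ms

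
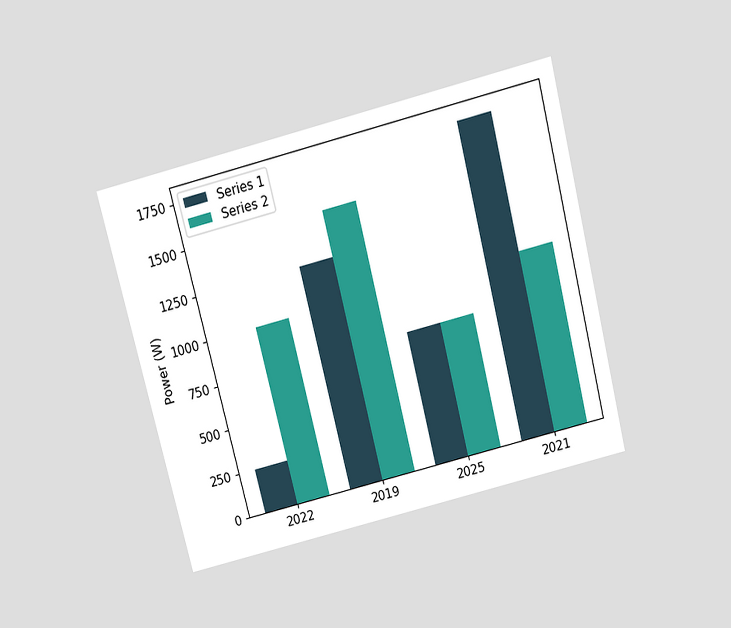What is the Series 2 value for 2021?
The chart is tilted about 14° counter-clockwise and viewed slightly from above. The Series 2 bar at 2021 reaches 1000W on the y-axis.

1000W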